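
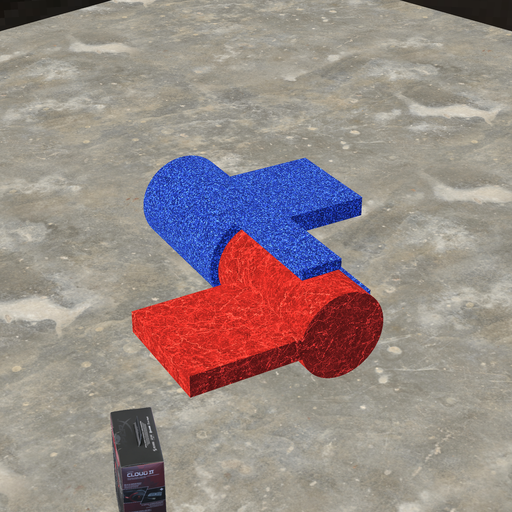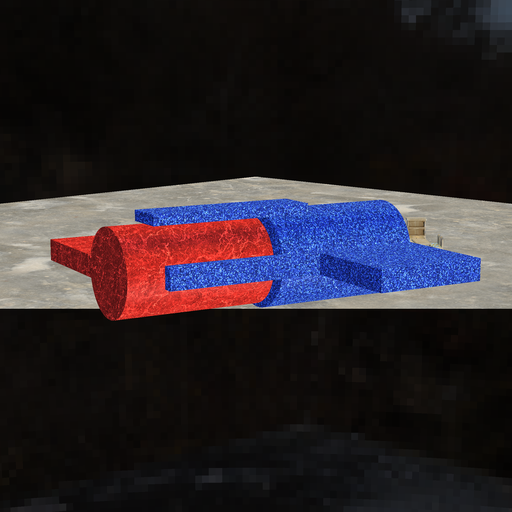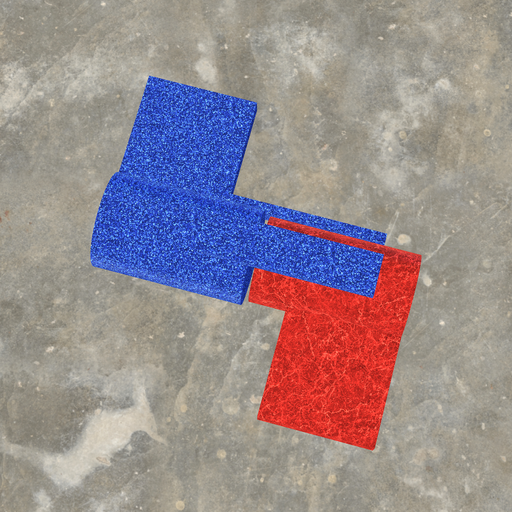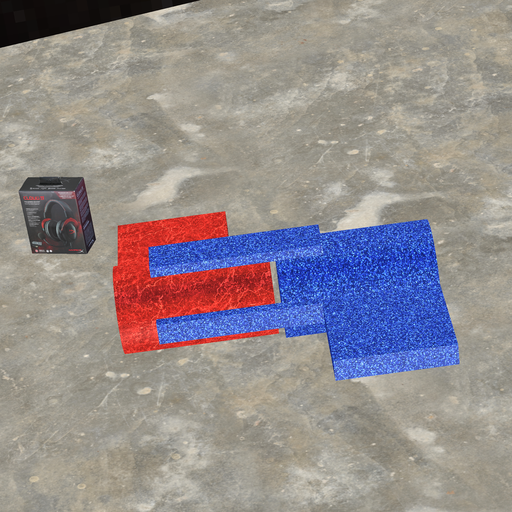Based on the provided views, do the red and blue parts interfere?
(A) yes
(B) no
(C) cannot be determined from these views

(B) no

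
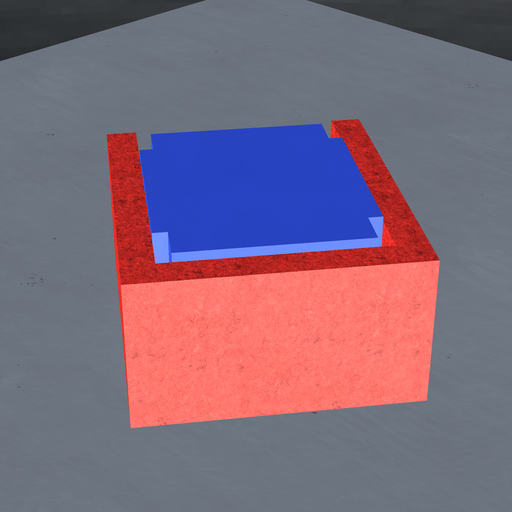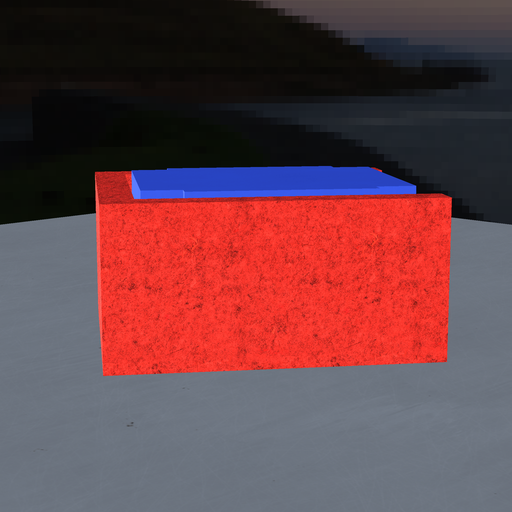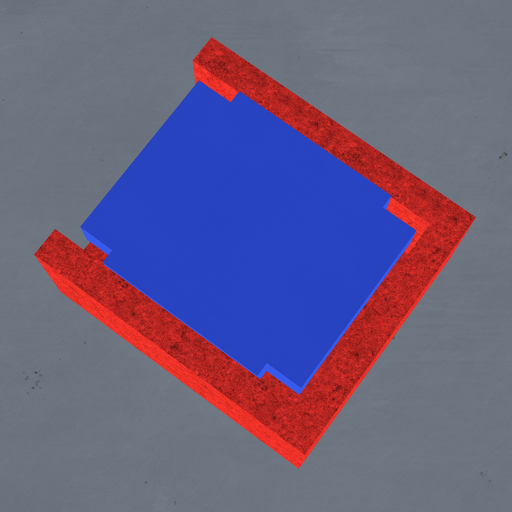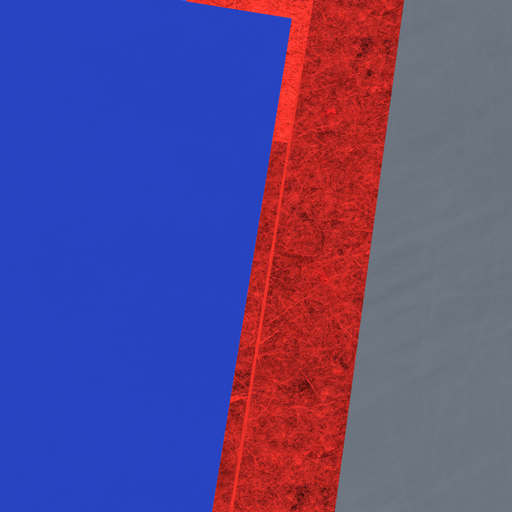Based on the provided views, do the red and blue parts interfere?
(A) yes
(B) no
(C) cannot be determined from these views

(B) no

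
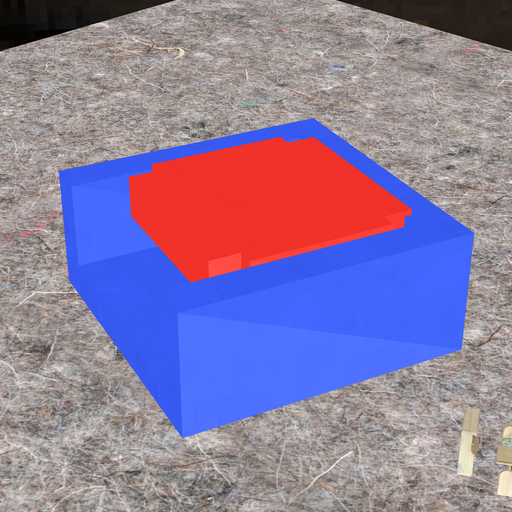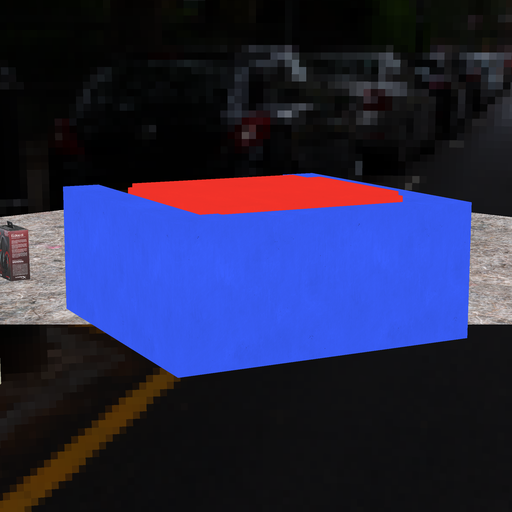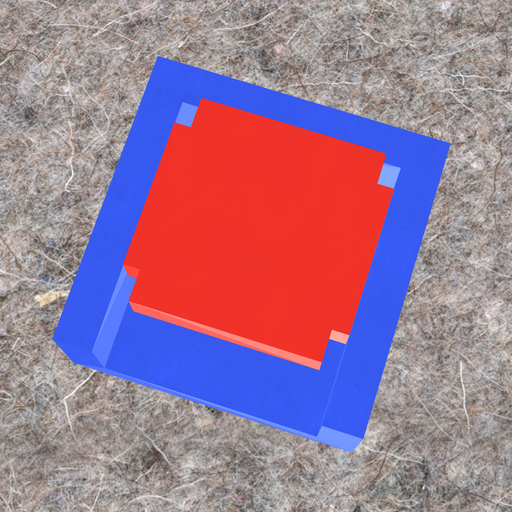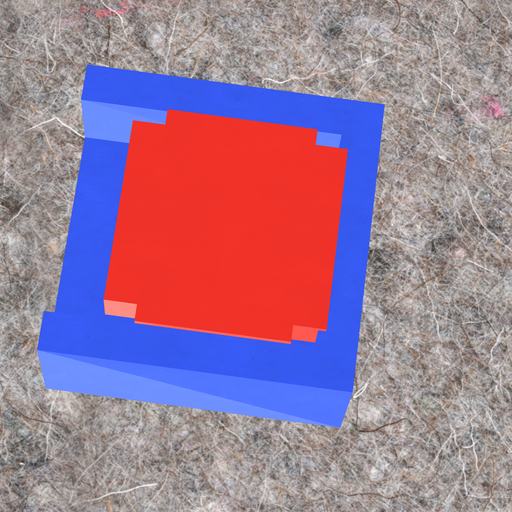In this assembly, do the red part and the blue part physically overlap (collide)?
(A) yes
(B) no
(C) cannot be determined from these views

(A) yes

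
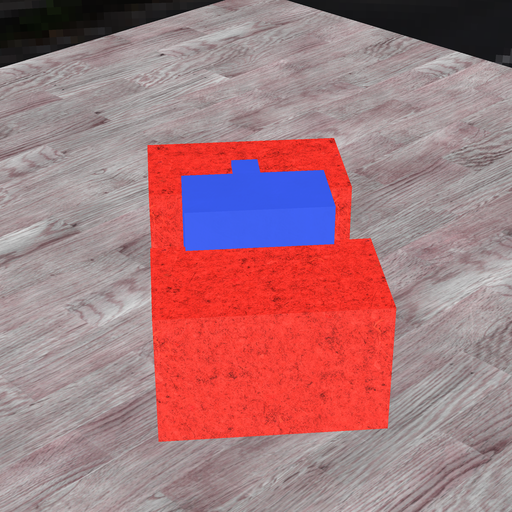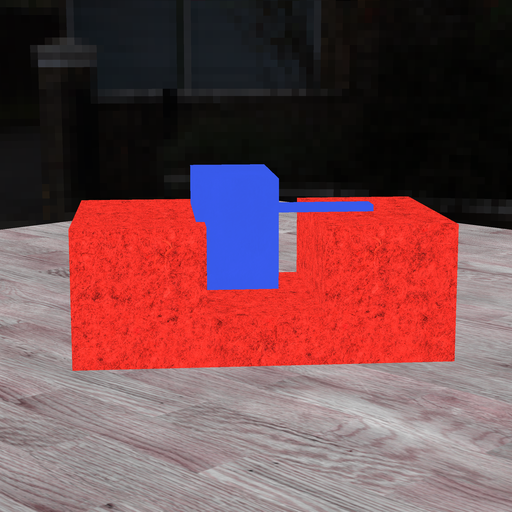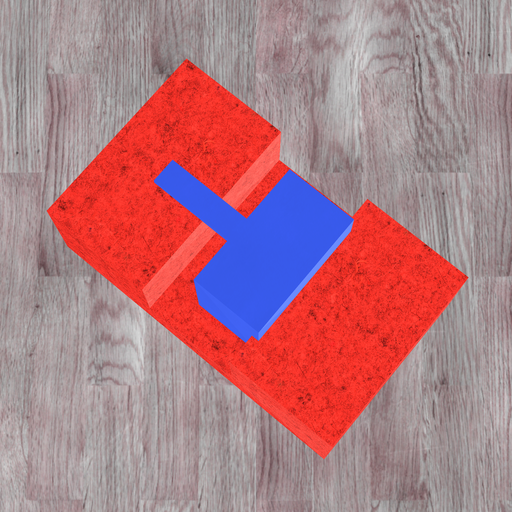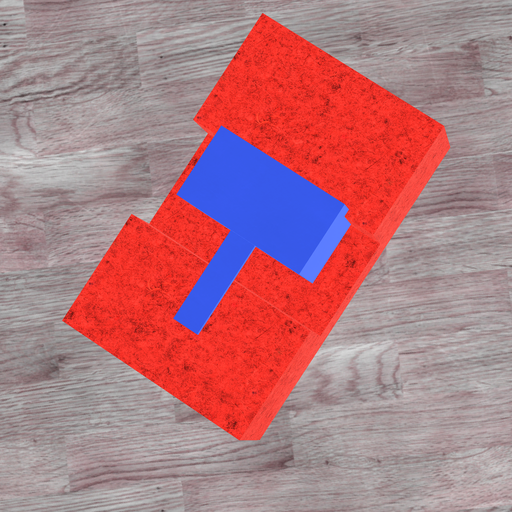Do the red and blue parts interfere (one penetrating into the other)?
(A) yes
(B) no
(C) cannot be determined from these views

(A) yes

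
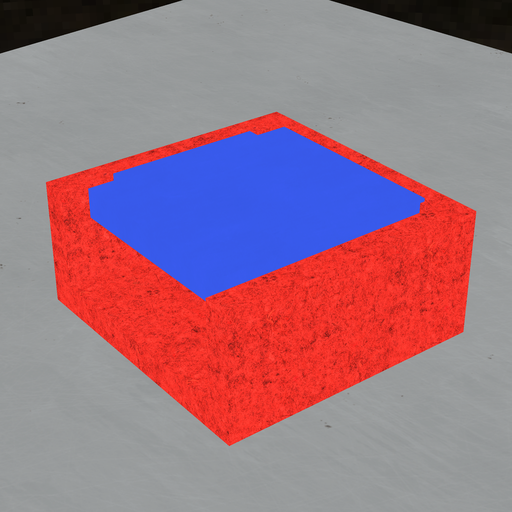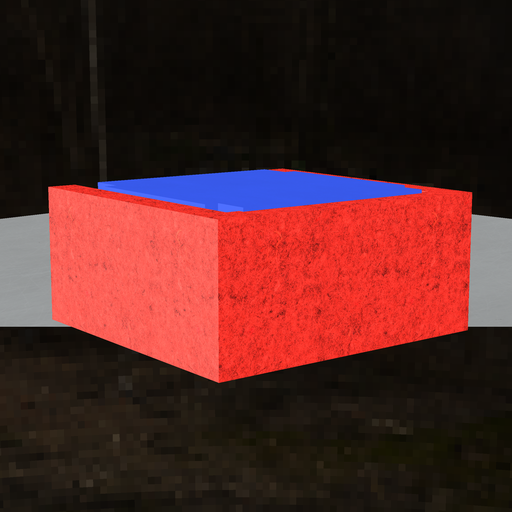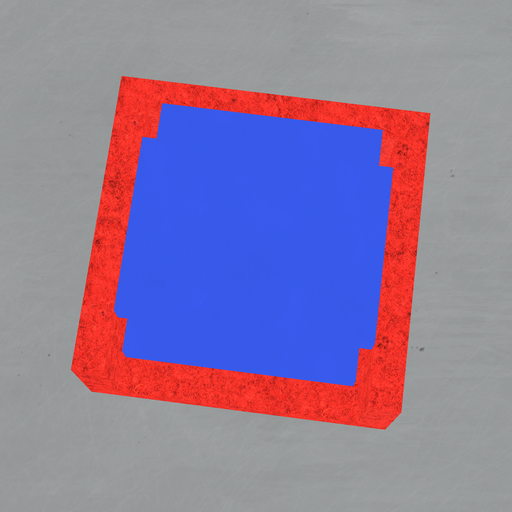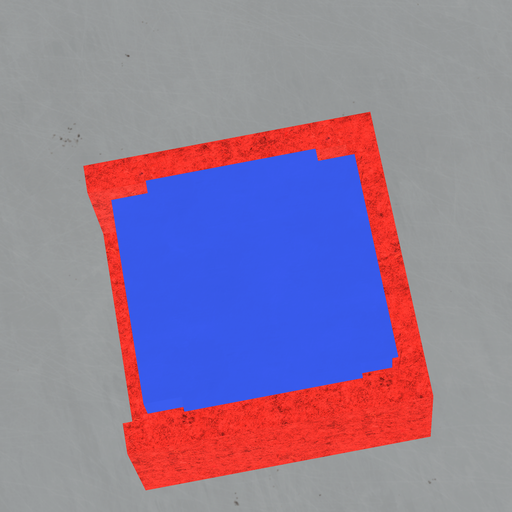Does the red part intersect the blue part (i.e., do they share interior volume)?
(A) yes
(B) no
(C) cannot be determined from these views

(A) yes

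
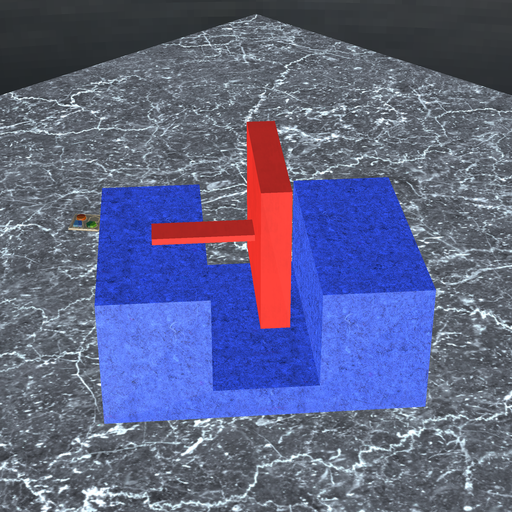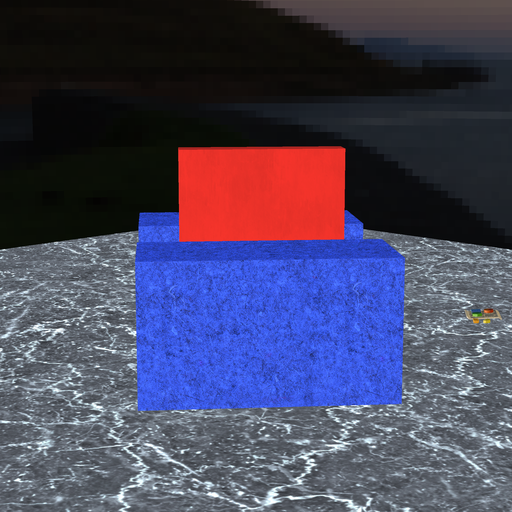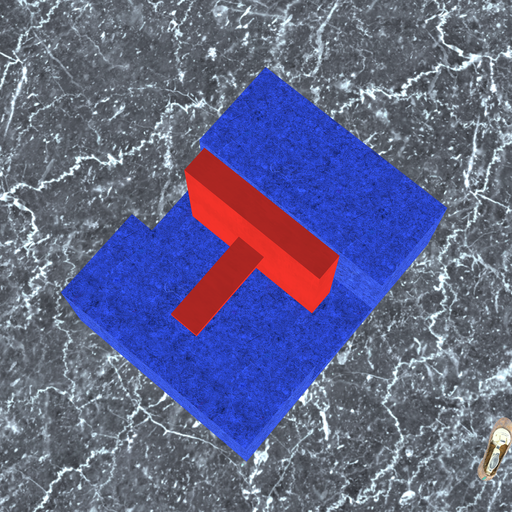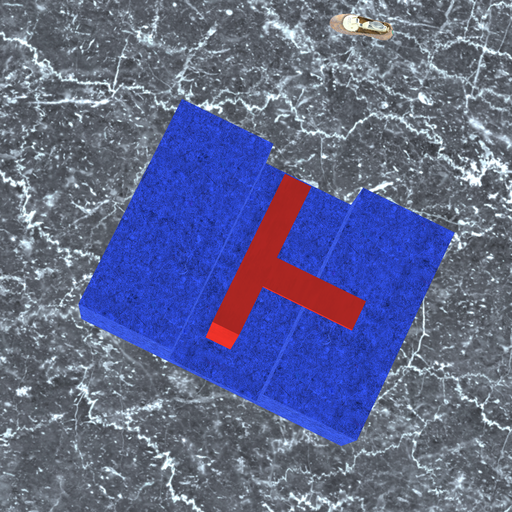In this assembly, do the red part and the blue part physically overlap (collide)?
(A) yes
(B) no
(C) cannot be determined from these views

(B) no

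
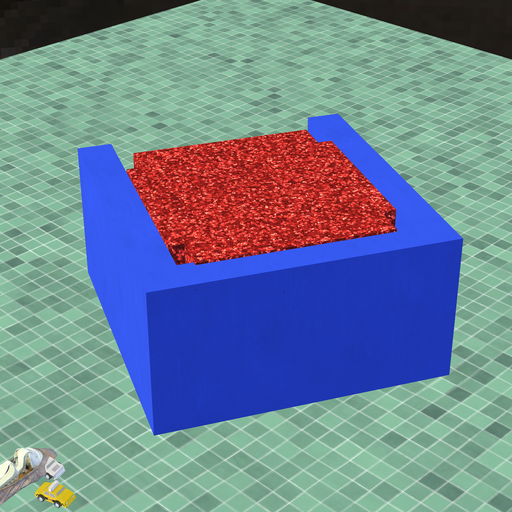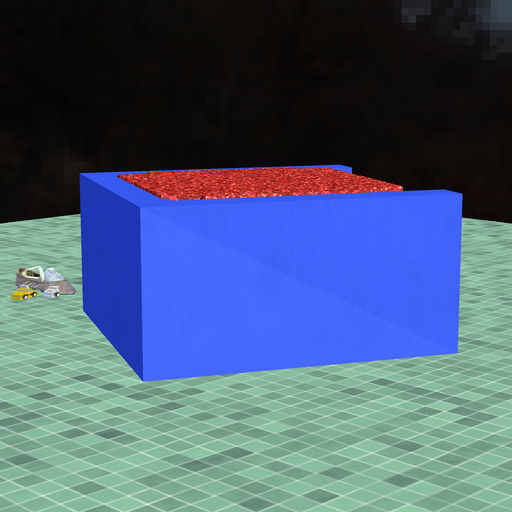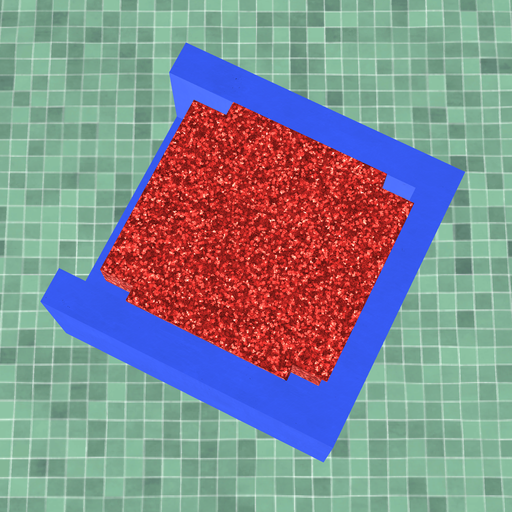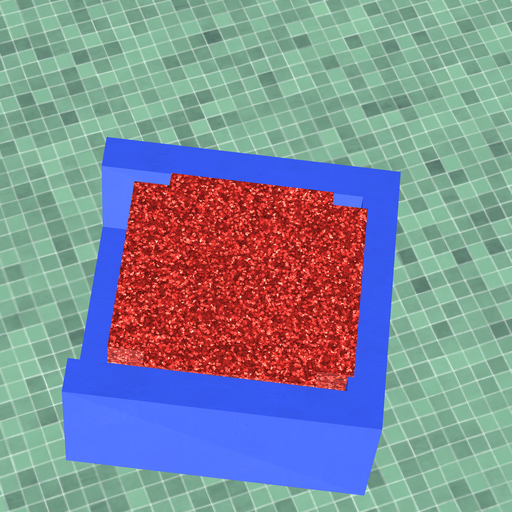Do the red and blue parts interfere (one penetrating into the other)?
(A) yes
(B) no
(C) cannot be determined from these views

(A) yes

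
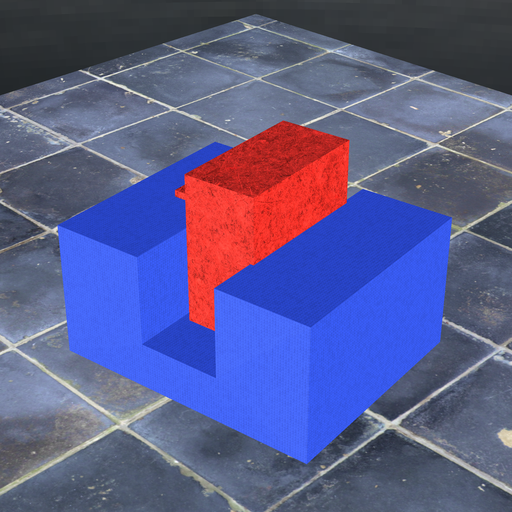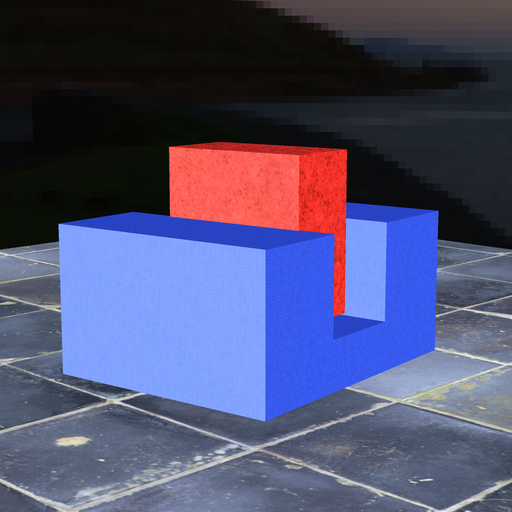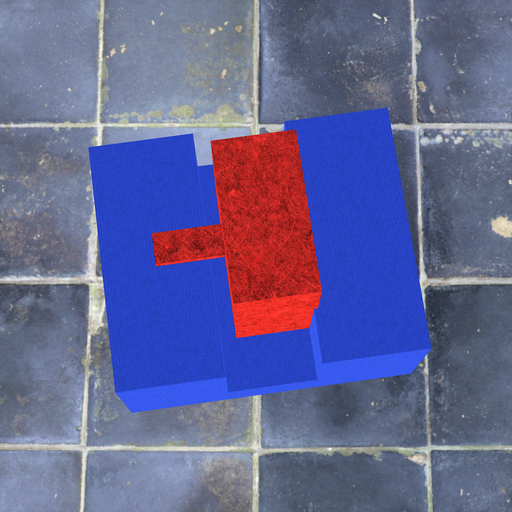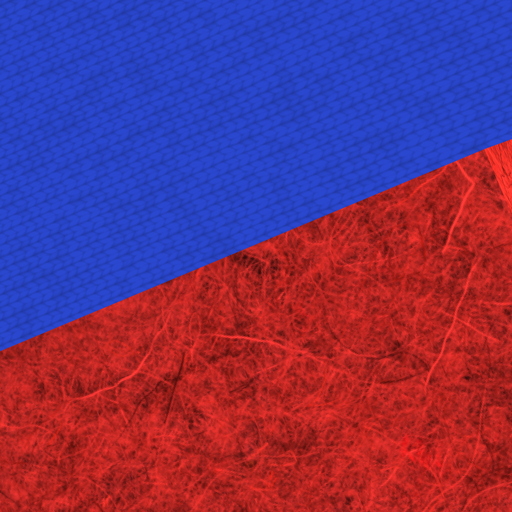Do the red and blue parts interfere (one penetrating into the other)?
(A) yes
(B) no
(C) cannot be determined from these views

(A) yes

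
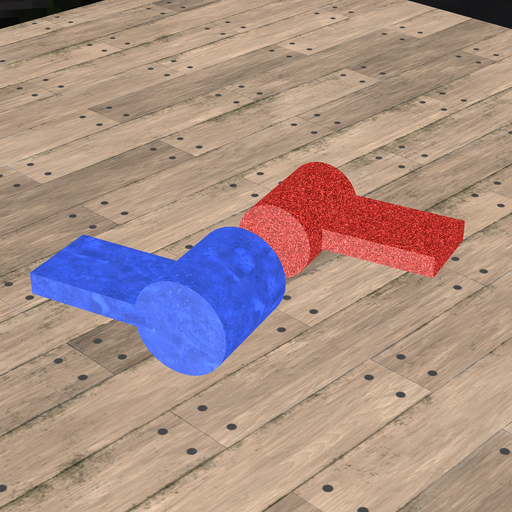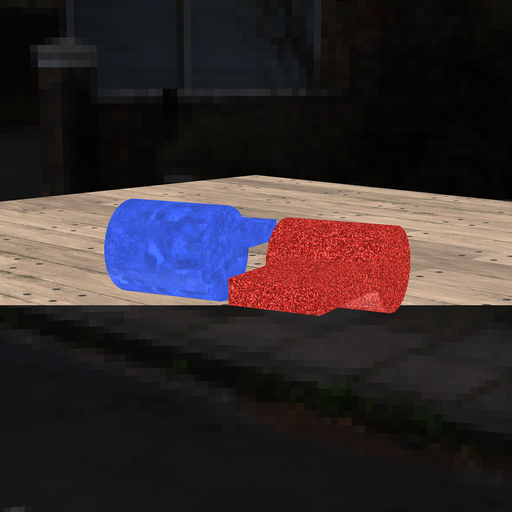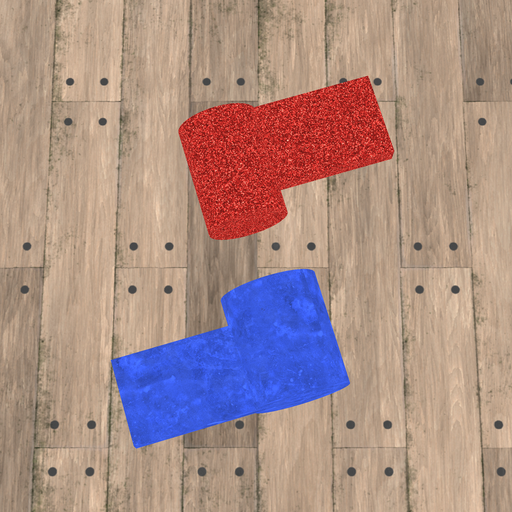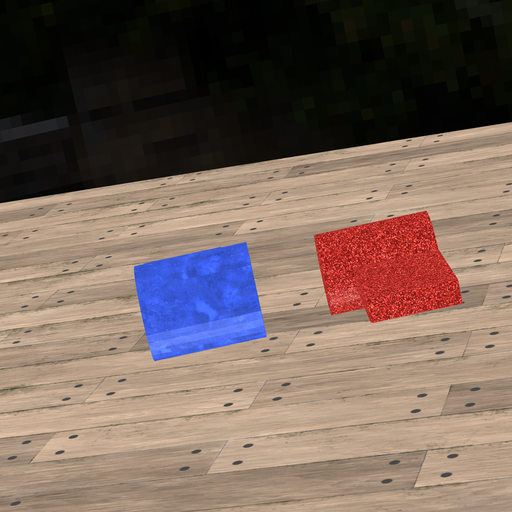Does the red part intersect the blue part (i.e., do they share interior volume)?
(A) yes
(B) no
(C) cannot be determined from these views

(B) no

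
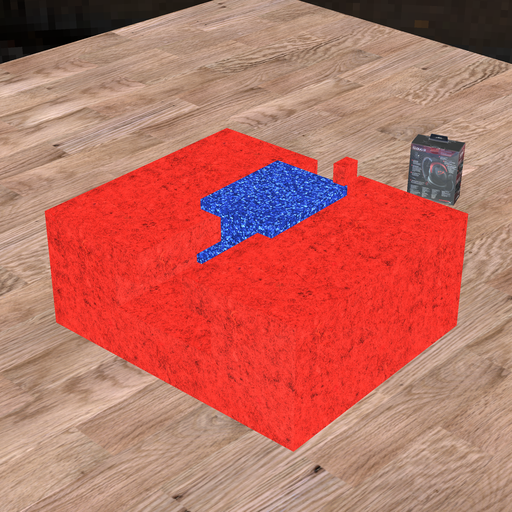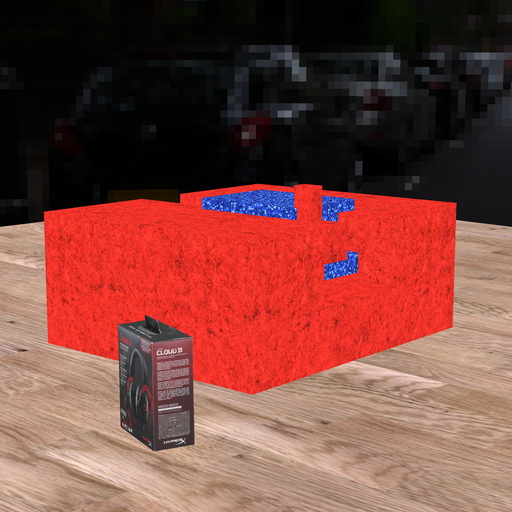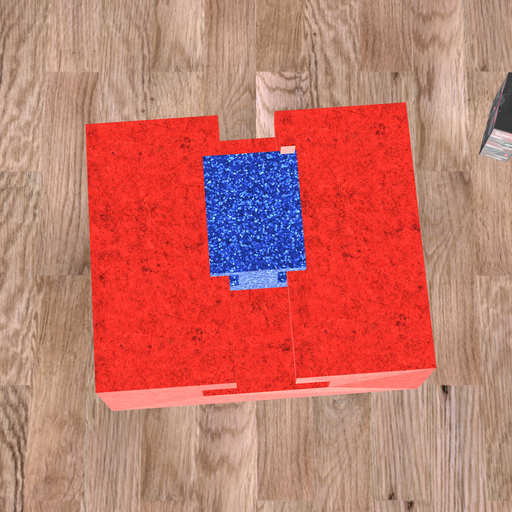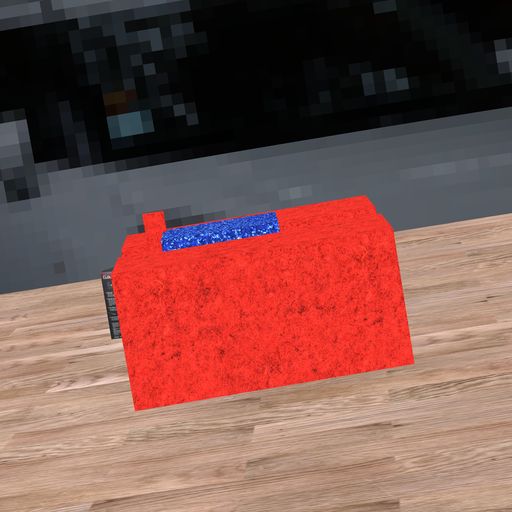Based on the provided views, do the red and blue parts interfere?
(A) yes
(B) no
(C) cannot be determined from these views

(A) yes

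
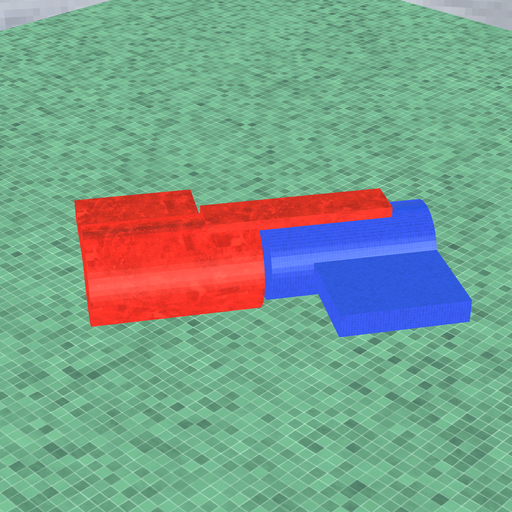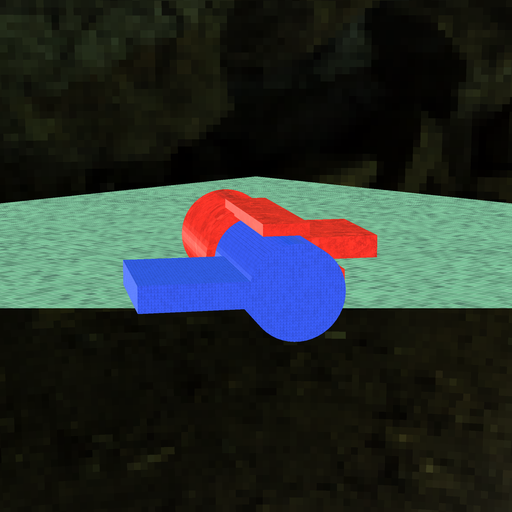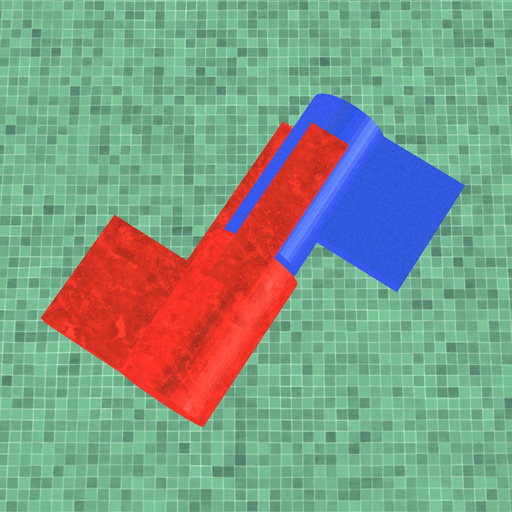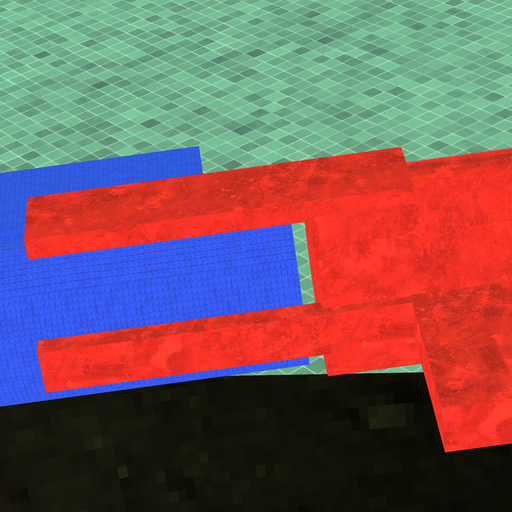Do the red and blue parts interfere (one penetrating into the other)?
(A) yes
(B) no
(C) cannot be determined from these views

(B) no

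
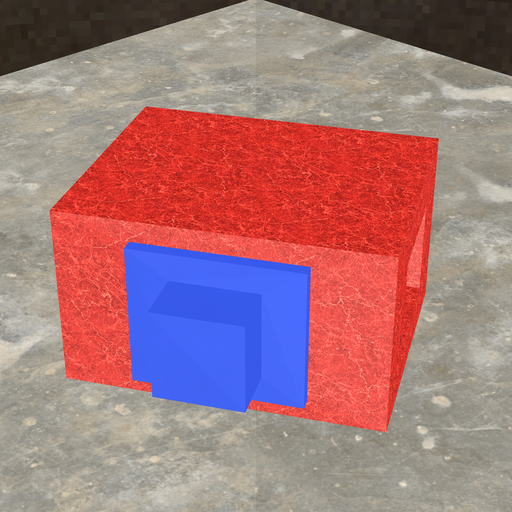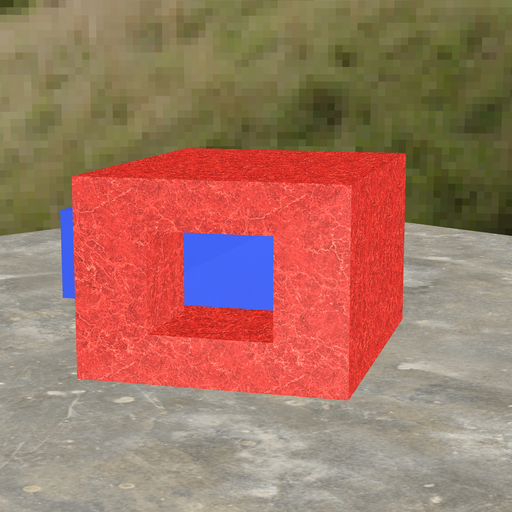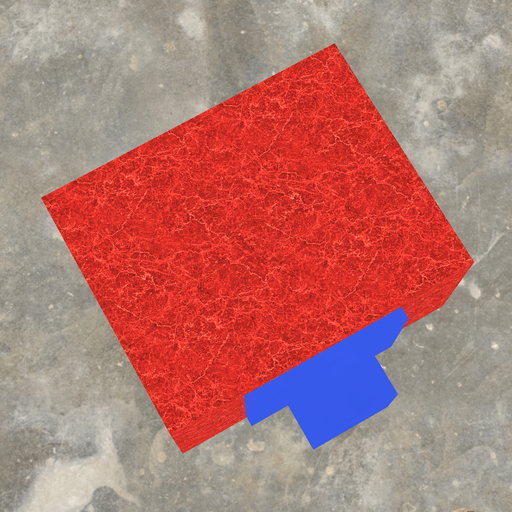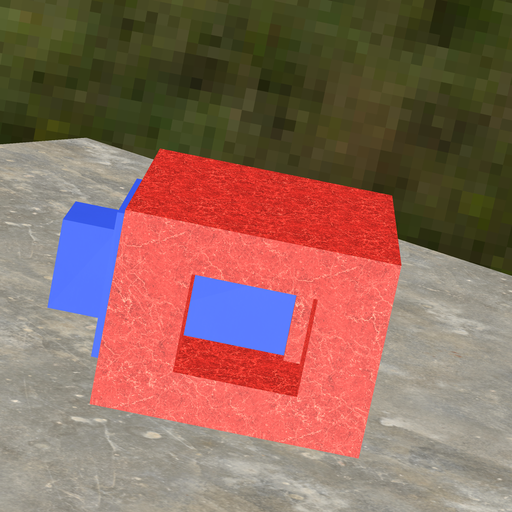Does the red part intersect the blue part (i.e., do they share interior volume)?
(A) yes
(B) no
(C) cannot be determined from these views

(A) yes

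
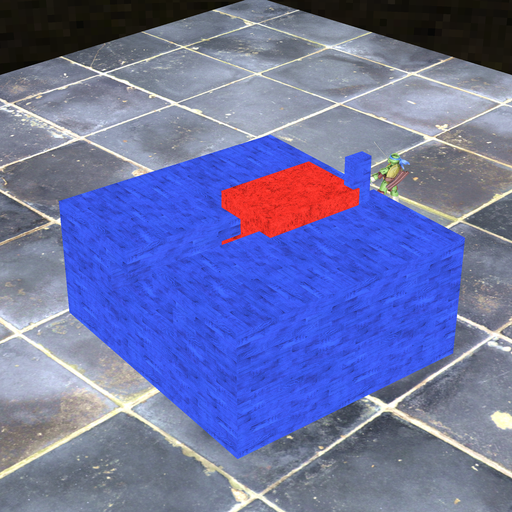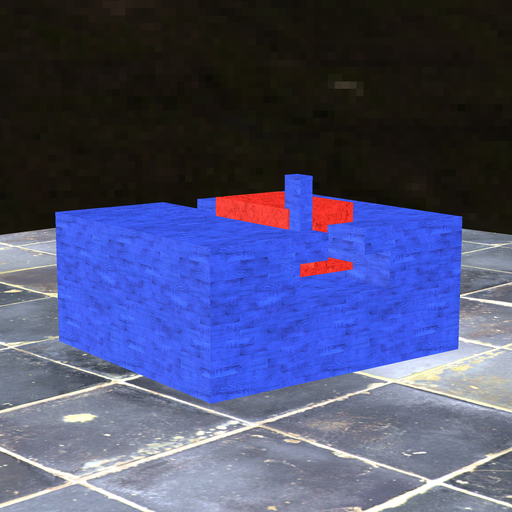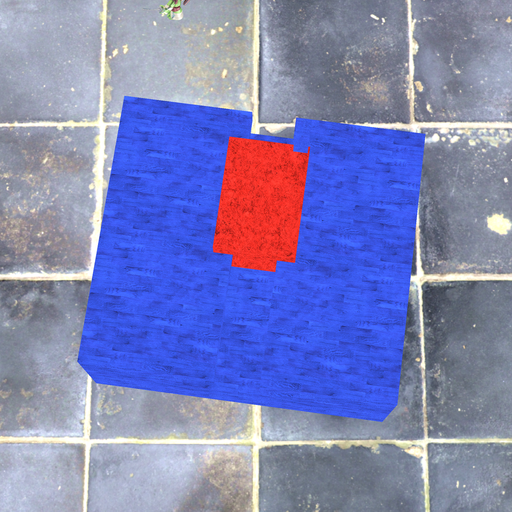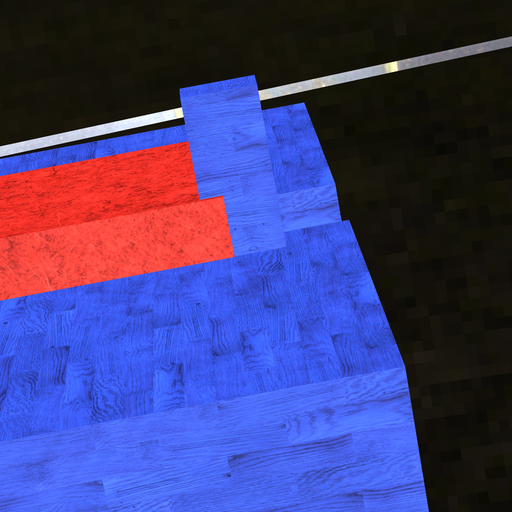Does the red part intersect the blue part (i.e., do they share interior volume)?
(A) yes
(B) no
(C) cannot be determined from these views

(A) yes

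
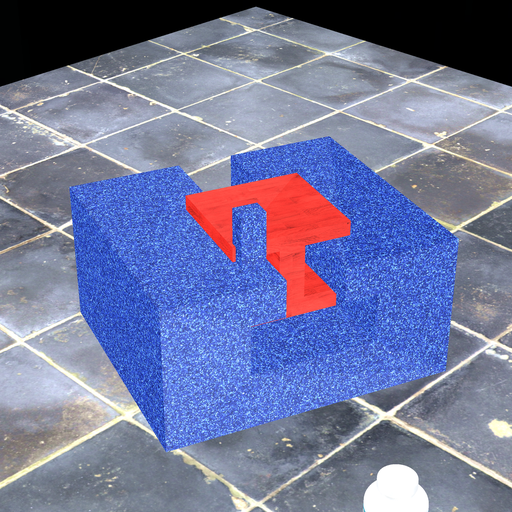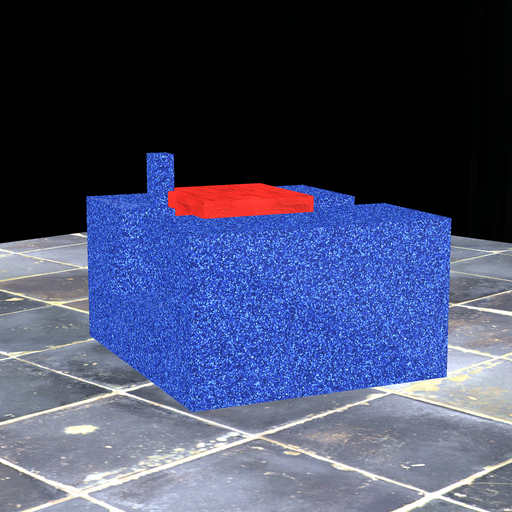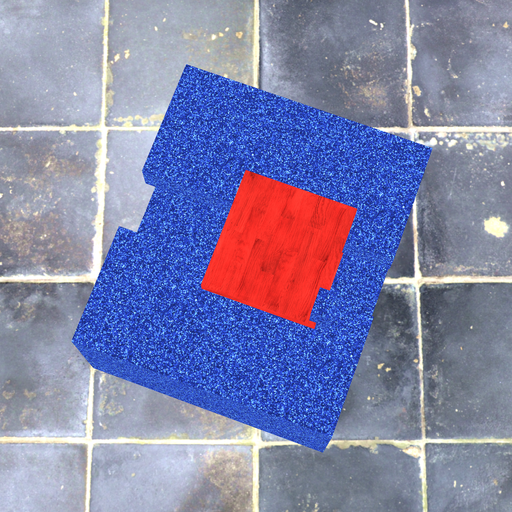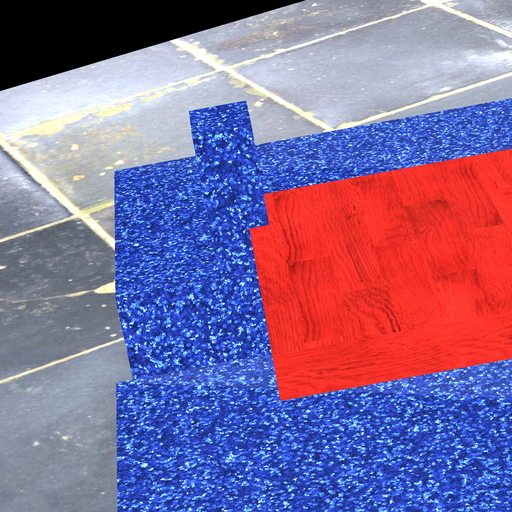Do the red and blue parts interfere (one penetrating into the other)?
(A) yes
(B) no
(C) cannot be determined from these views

(A) yes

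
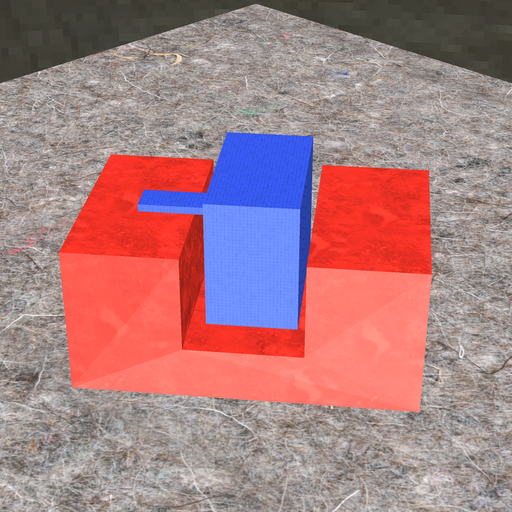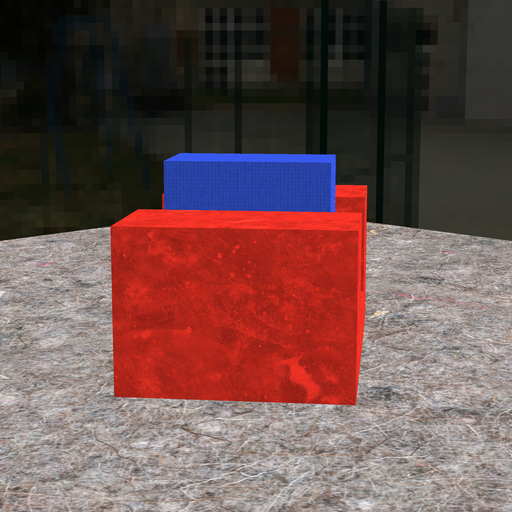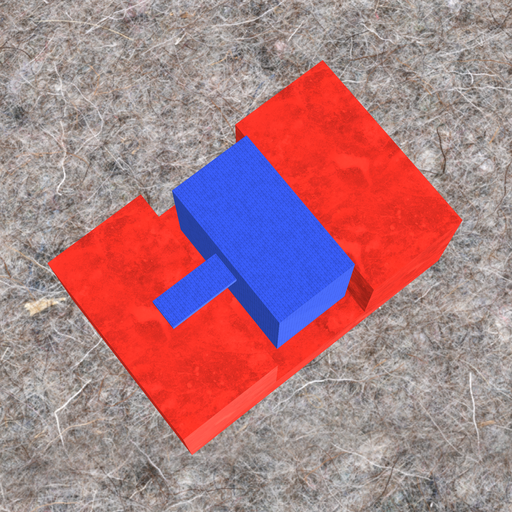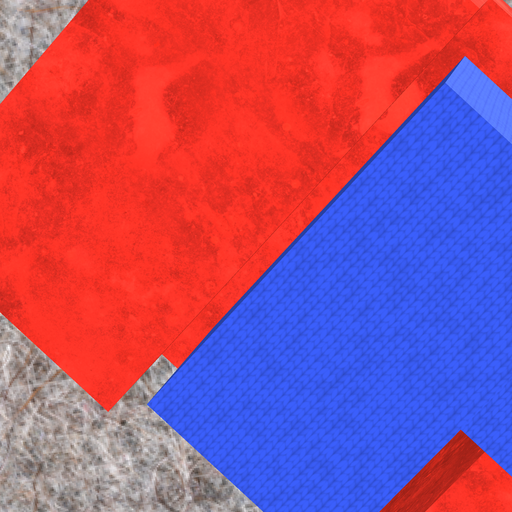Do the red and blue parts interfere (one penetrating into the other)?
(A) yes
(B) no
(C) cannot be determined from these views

(B) no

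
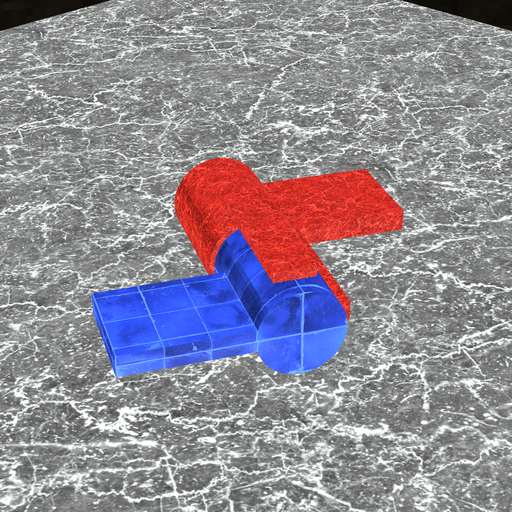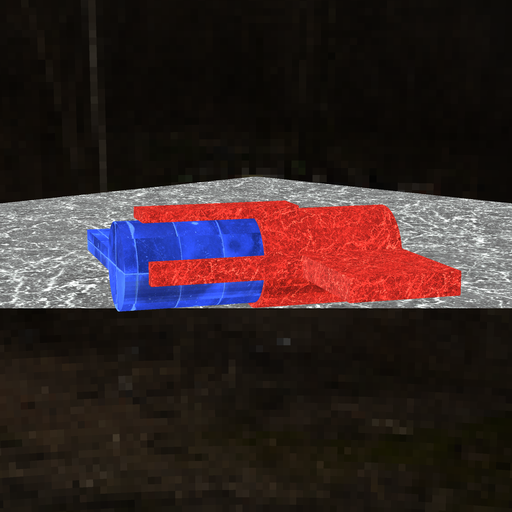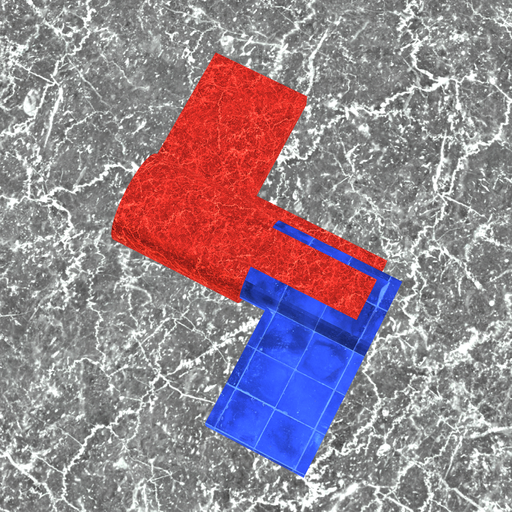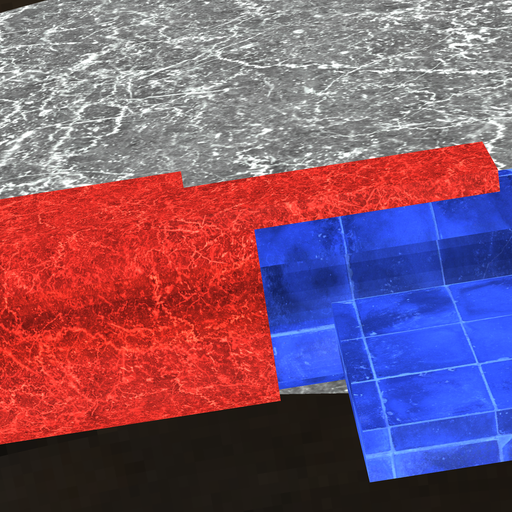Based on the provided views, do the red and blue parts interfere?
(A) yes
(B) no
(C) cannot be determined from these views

(A) yes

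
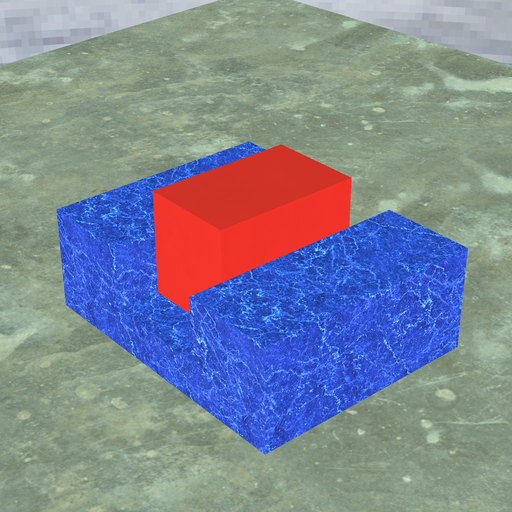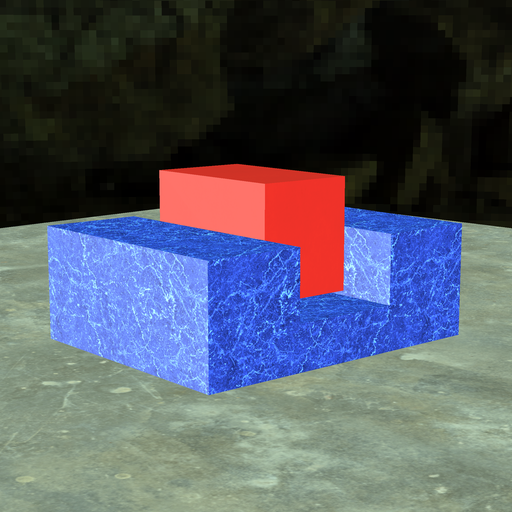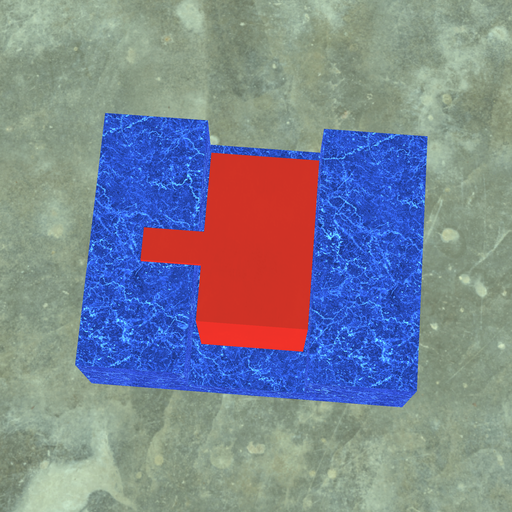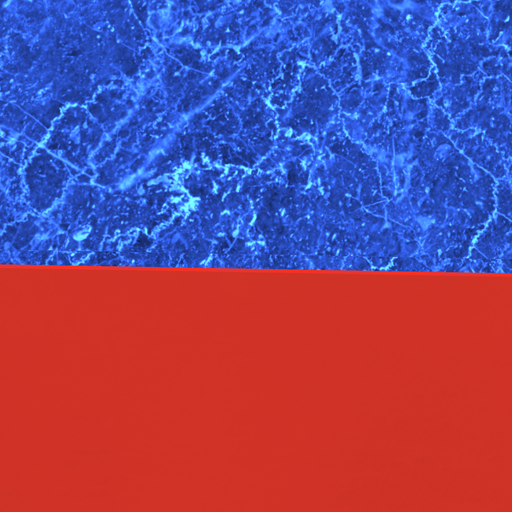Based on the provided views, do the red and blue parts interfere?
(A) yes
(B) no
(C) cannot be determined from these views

(B) no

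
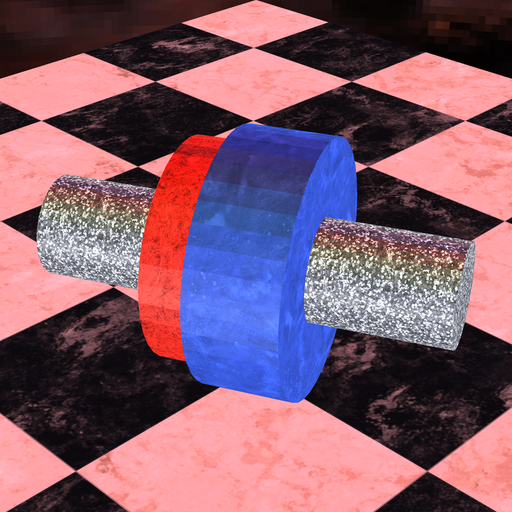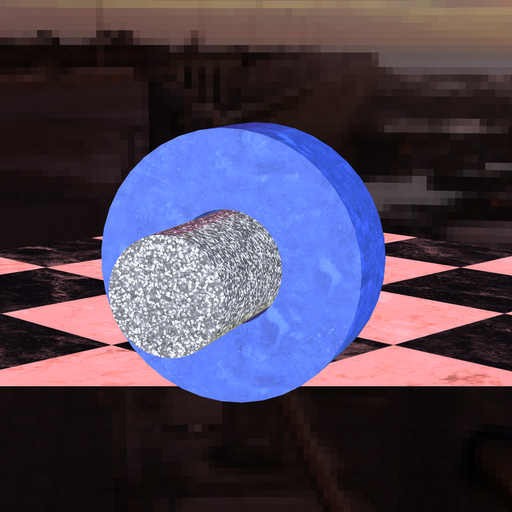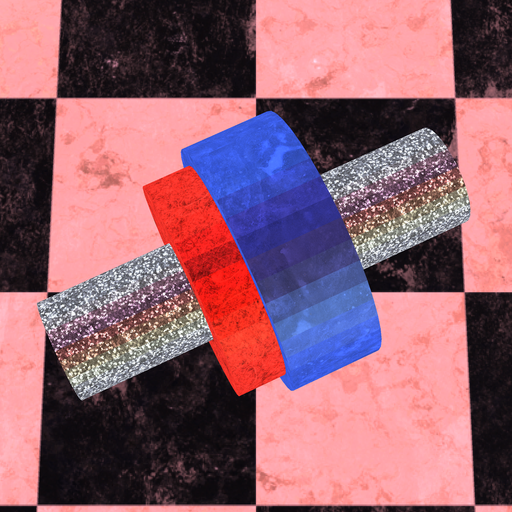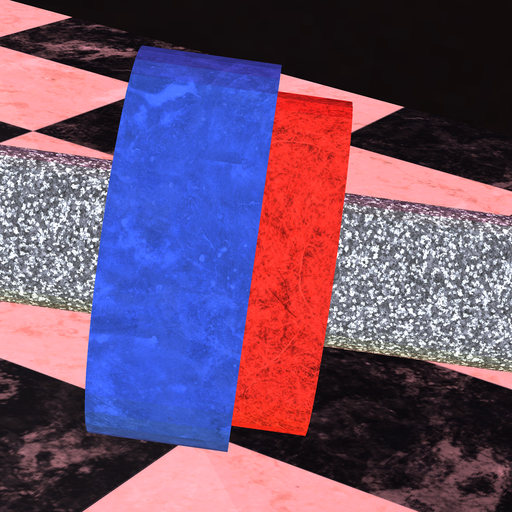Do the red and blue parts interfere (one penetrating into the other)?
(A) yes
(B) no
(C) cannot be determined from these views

(A) yes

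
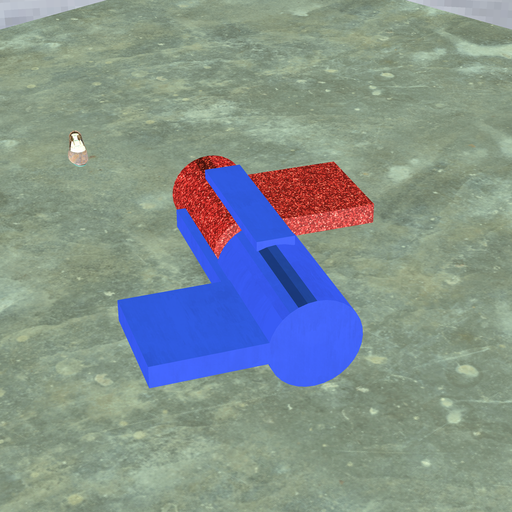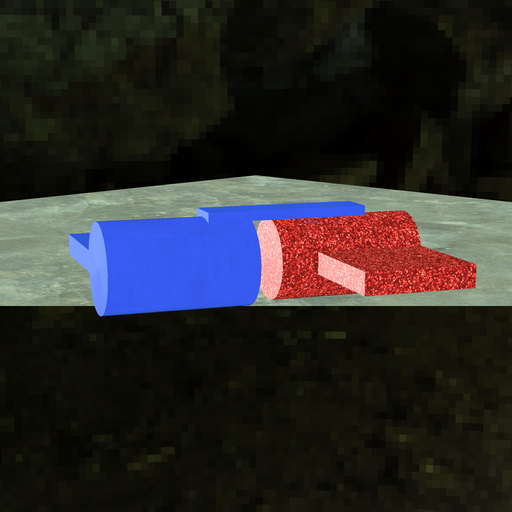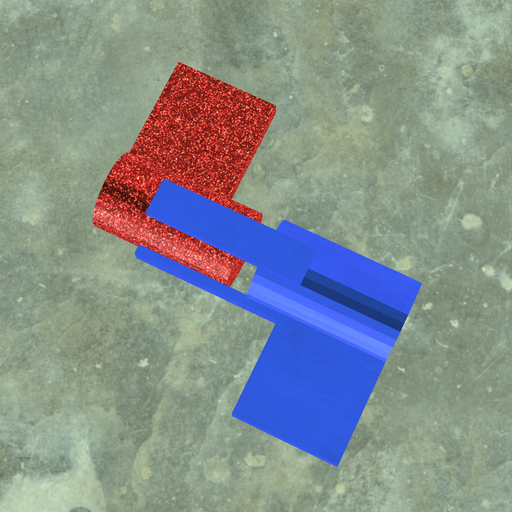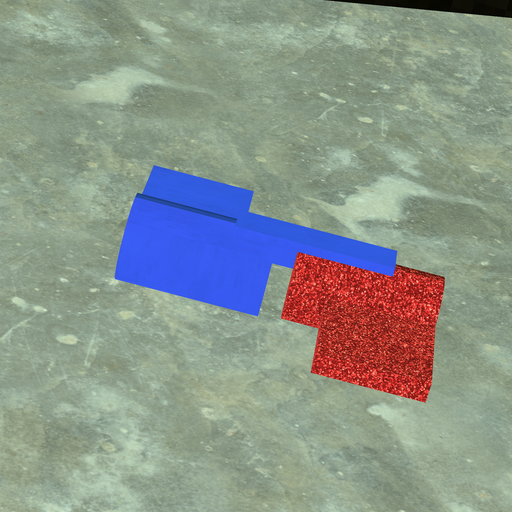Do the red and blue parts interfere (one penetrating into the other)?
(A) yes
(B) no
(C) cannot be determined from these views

(B) no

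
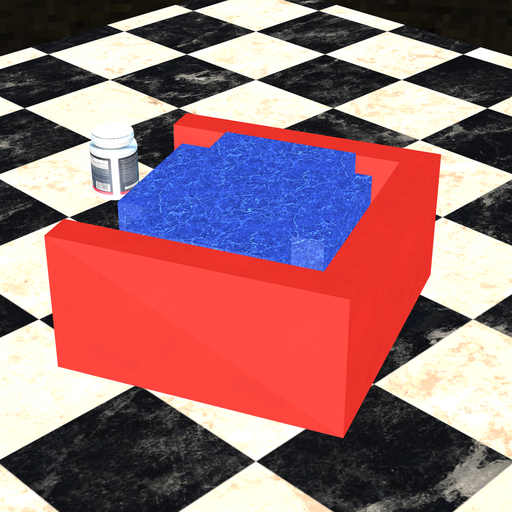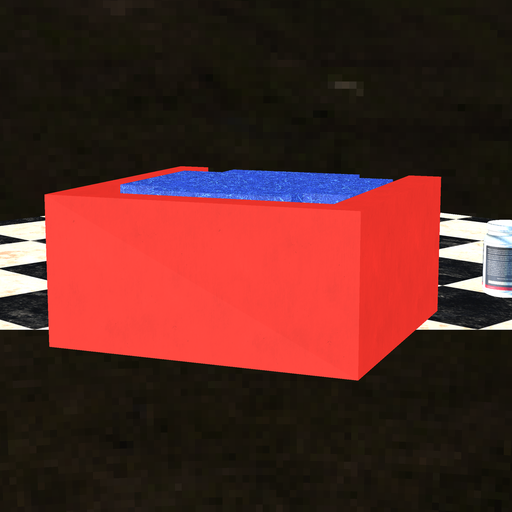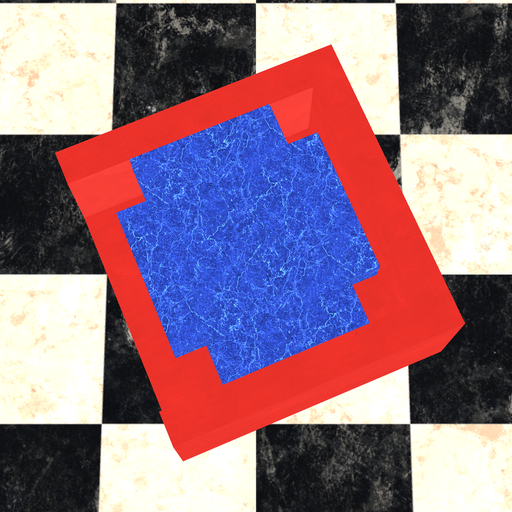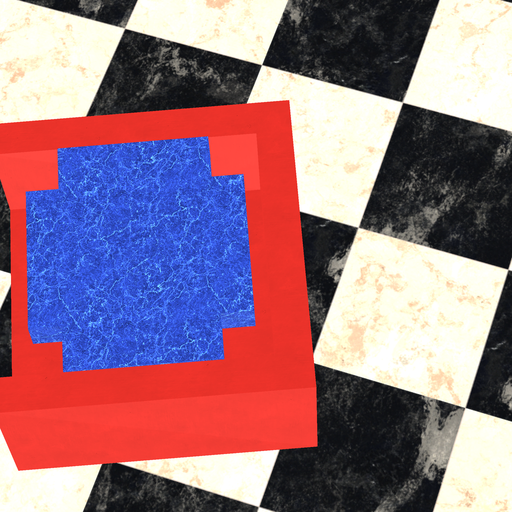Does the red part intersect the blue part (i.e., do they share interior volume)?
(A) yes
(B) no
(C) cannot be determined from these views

(B) no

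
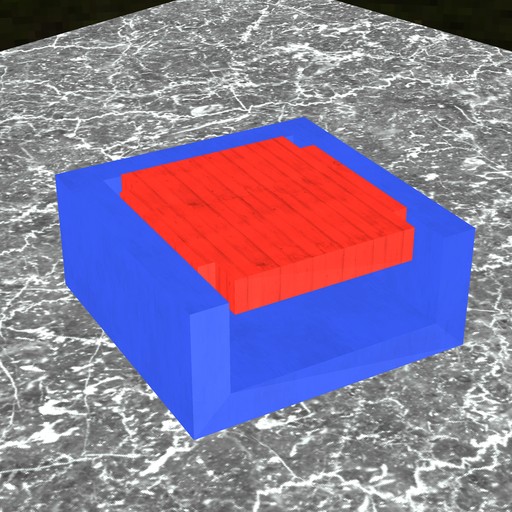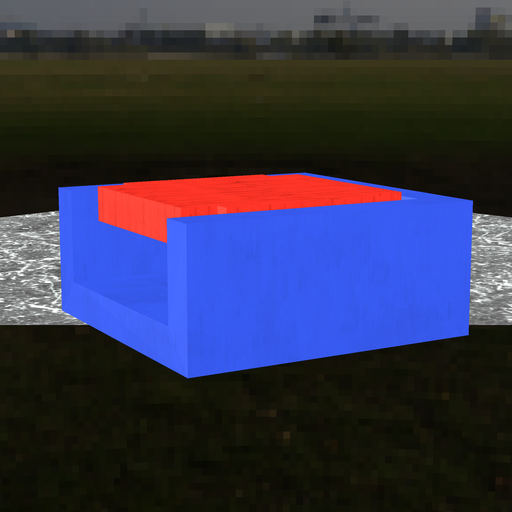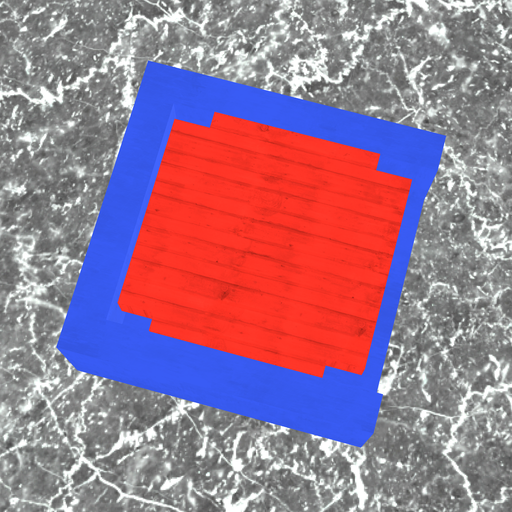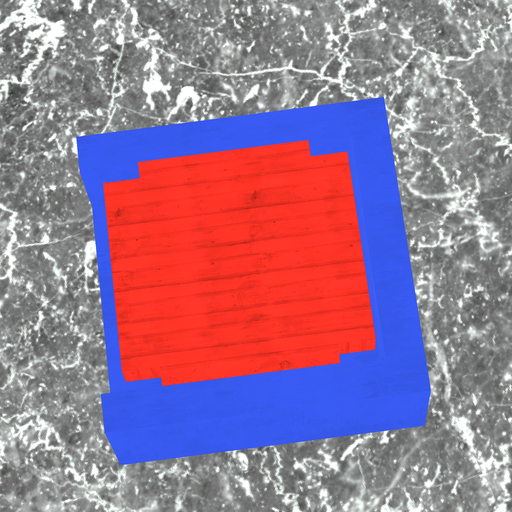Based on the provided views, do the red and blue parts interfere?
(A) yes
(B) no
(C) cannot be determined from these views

(B) no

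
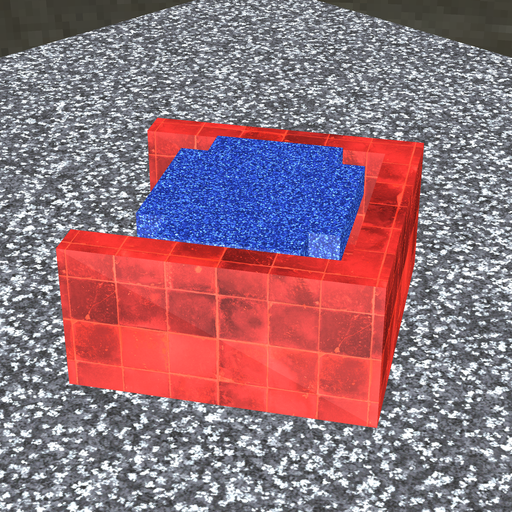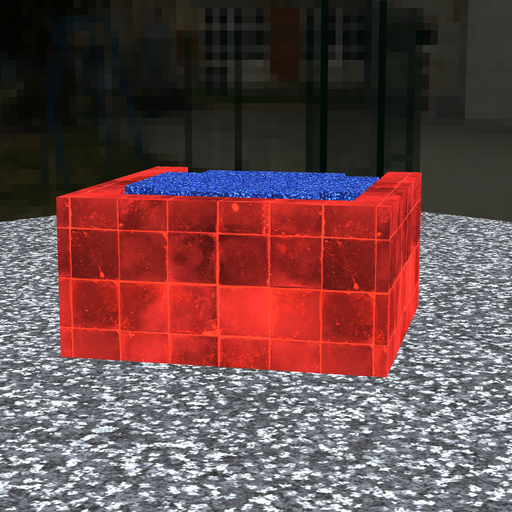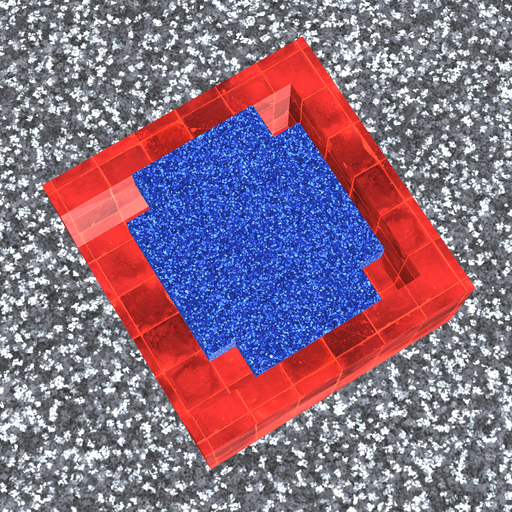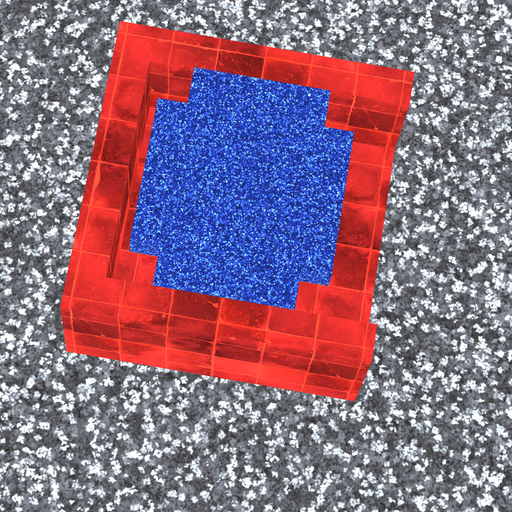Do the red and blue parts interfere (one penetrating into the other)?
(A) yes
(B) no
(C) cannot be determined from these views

(B) no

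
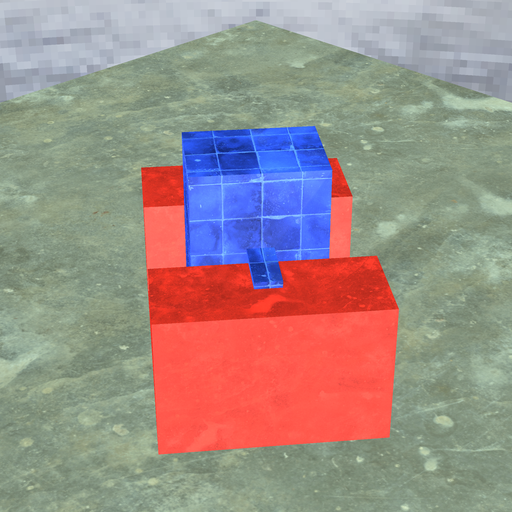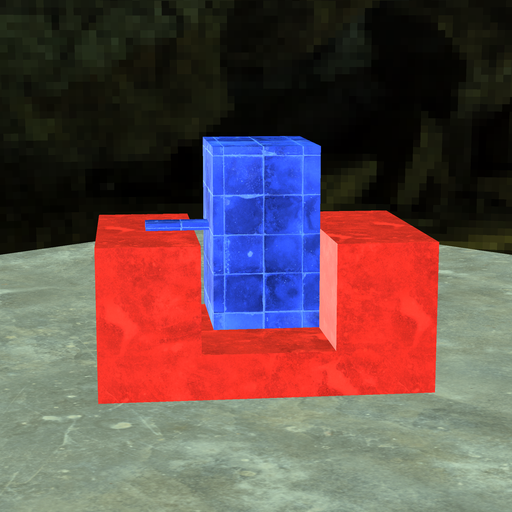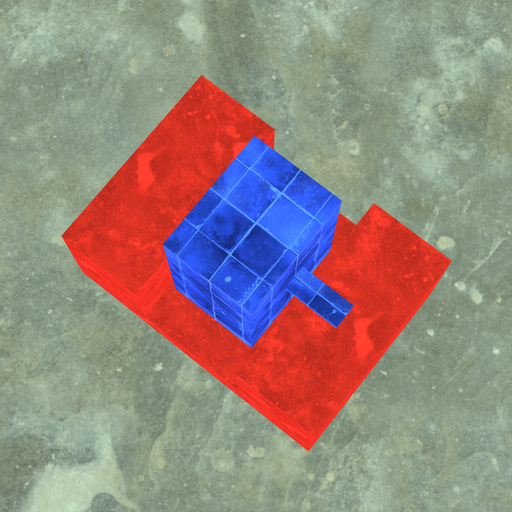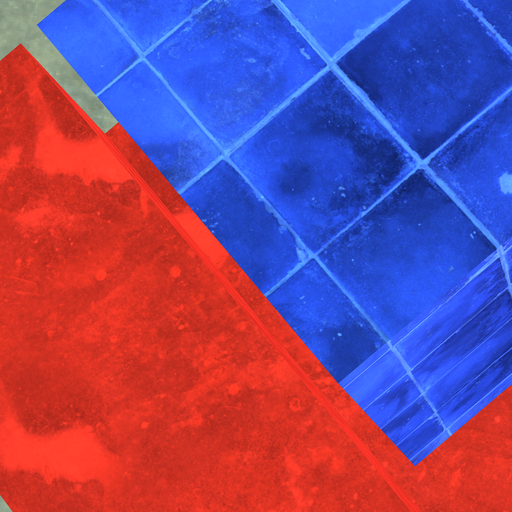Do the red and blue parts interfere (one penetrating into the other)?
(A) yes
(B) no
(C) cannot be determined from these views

(B) no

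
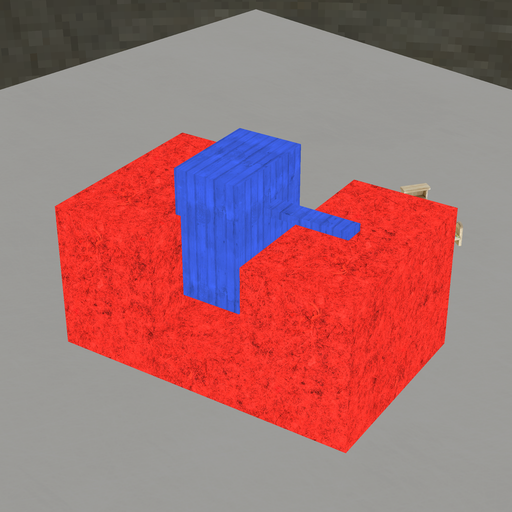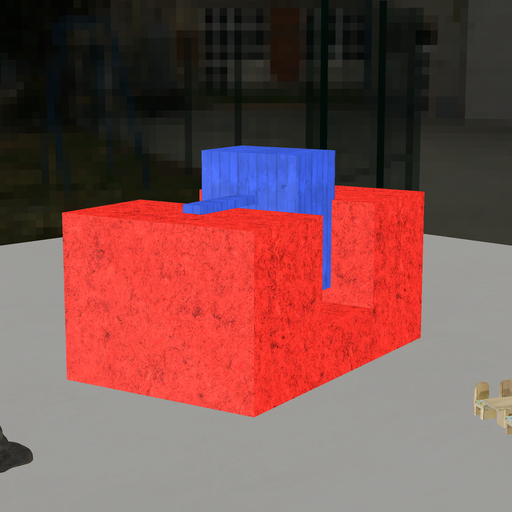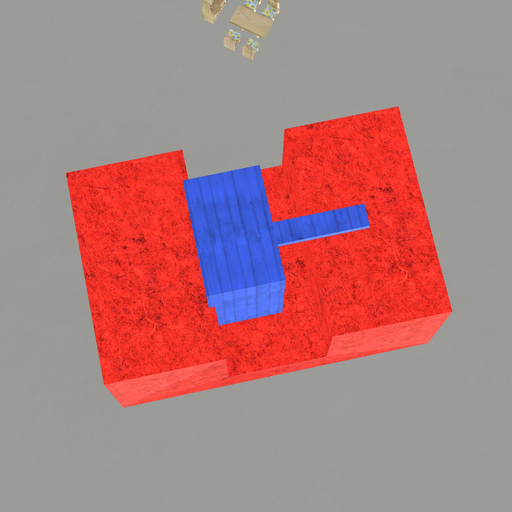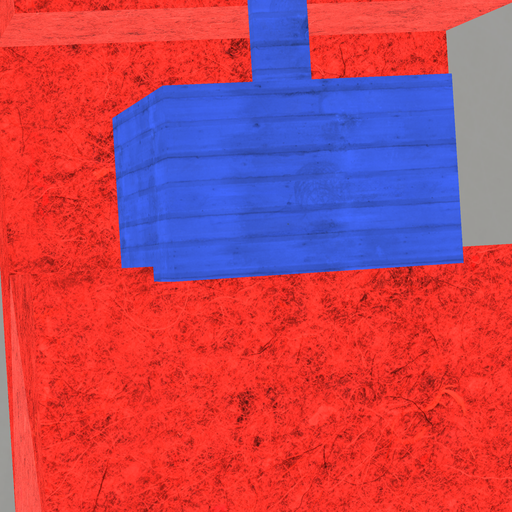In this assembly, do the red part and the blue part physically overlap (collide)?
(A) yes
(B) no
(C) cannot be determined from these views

(A) yes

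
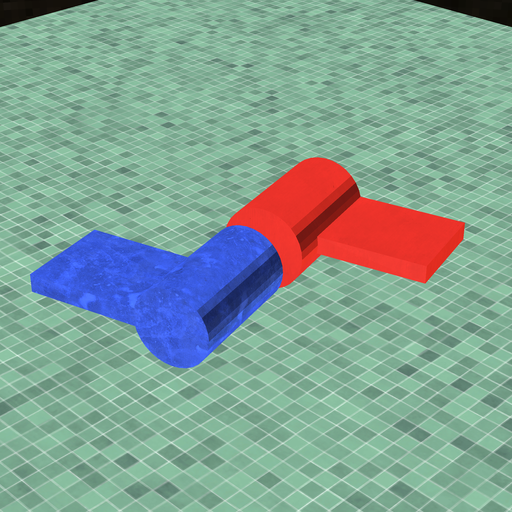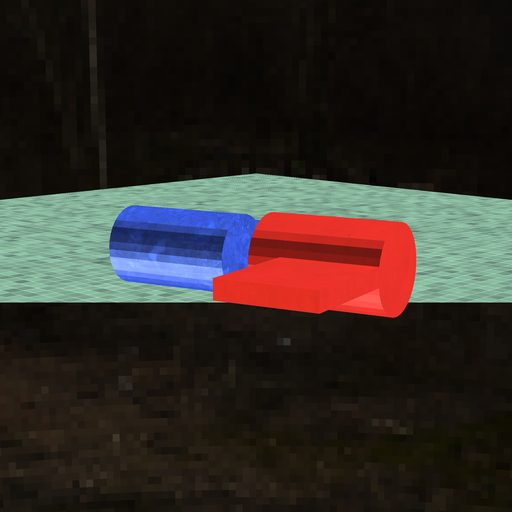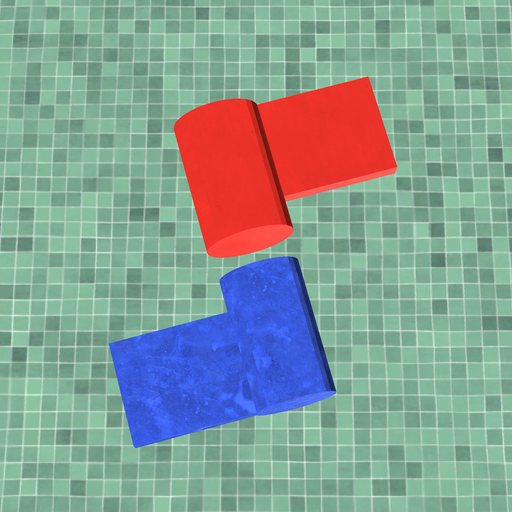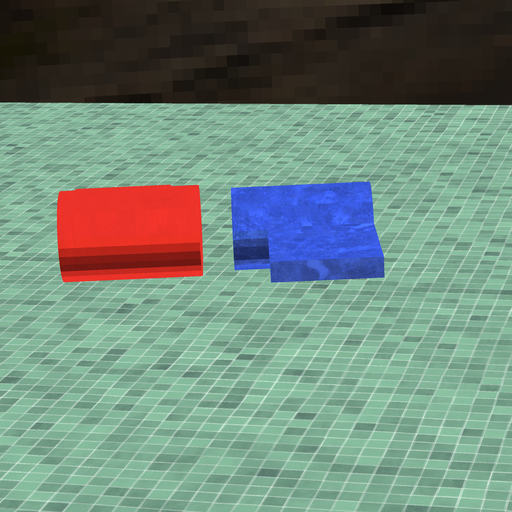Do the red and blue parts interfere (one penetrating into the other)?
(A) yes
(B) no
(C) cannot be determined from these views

(B) no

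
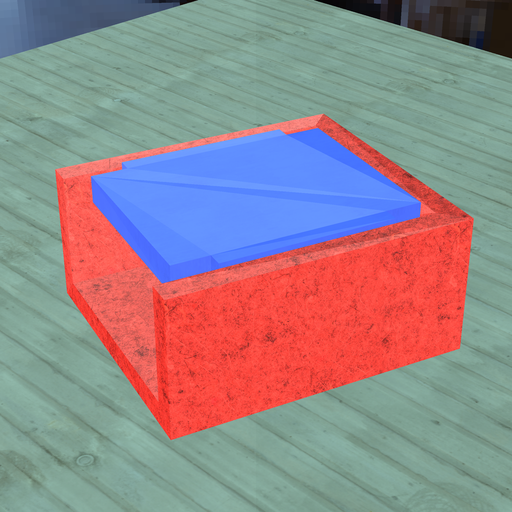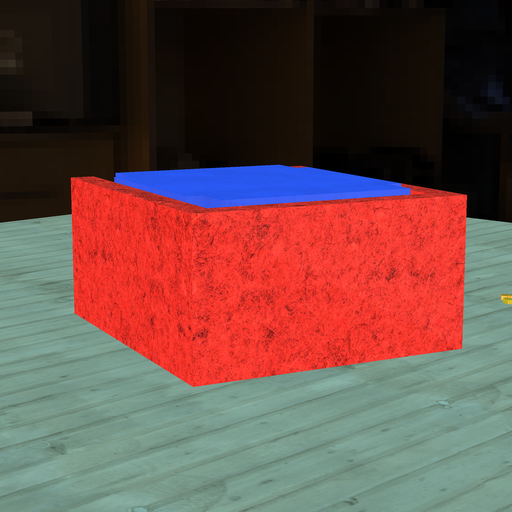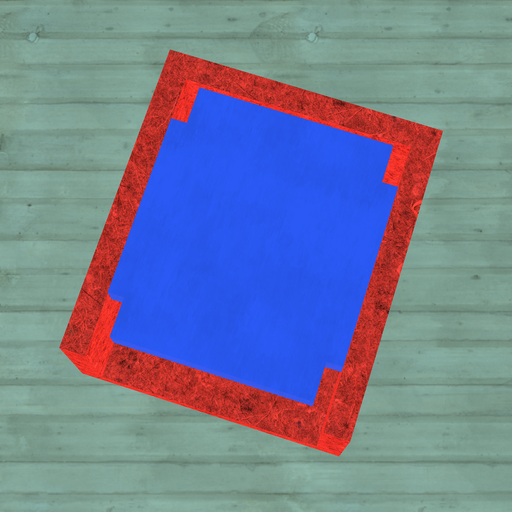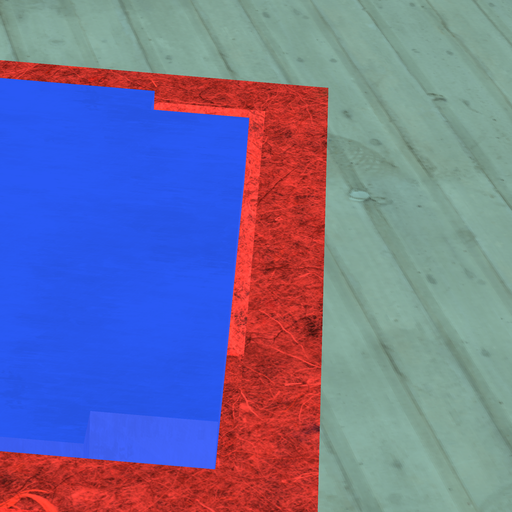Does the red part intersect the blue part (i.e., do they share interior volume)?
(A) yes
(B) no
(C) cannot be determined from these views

(B) no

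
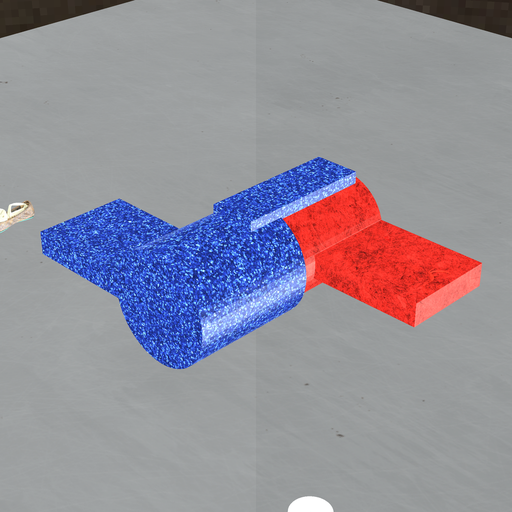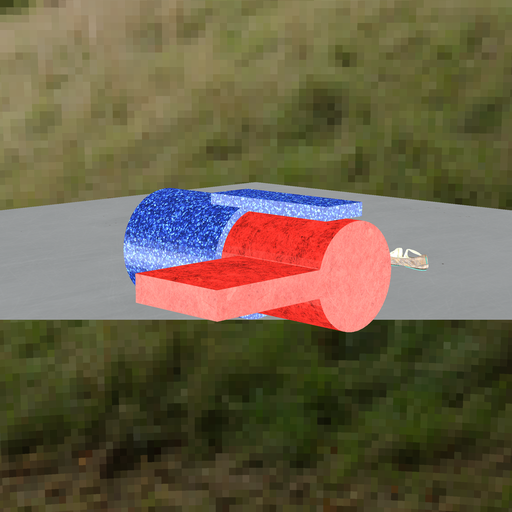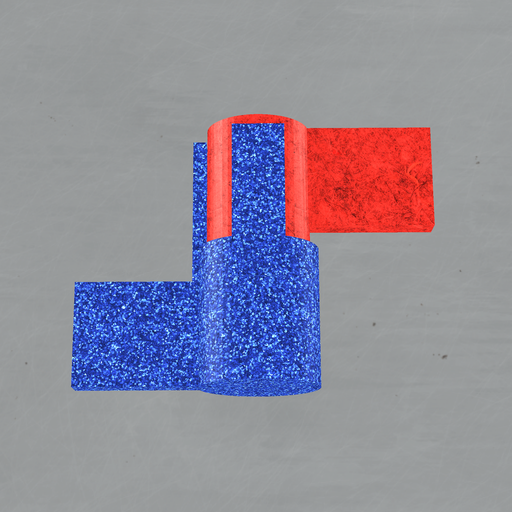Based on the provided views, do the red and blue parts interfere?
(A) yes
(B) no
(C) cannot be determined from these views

(A) yes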